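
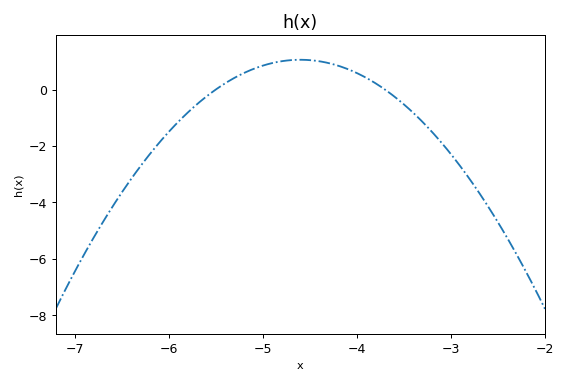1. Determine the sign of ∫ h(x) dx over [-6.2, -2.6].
negative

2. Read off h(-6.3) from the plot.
-2.7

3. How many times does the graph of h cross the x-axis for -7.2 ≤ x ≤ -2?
2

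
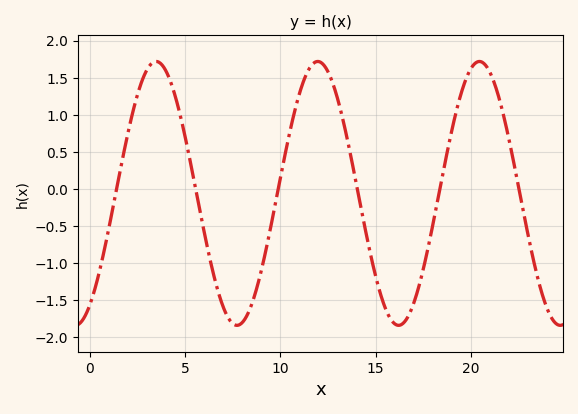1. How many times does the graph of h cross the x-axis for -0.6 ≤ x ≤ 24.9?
6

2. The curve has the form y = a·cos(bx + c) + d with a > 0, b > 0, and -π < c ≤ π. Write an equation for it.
y = 1.78cos(0.74x - 2.57) - 0.06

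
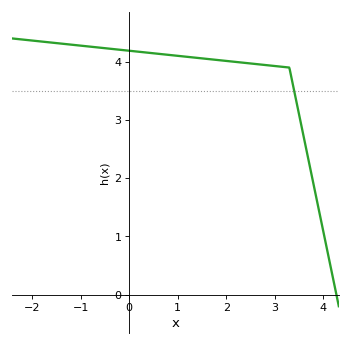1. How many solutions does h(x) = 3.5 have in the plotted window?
1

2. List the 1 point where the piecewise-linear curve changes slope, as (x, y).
(3.3, 3.9)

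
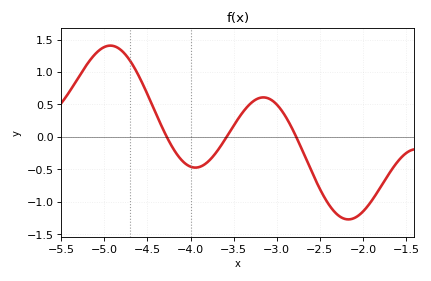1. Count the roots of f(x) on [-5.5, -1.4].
3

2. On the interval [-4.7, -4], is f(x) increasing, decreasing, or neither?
decreasing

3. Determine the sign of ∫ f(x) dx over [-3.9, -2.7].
positive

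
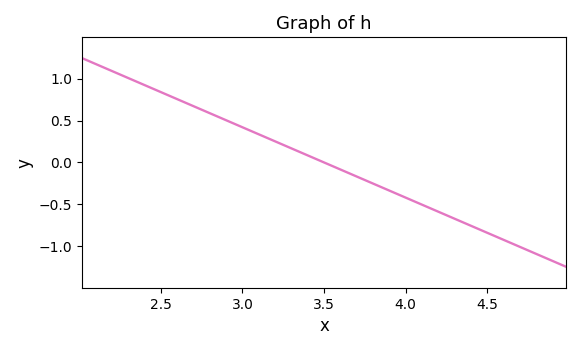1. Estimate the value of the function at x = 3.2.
0.25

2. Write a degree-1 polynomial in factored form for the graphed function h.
y = -0.84(x - 3.5)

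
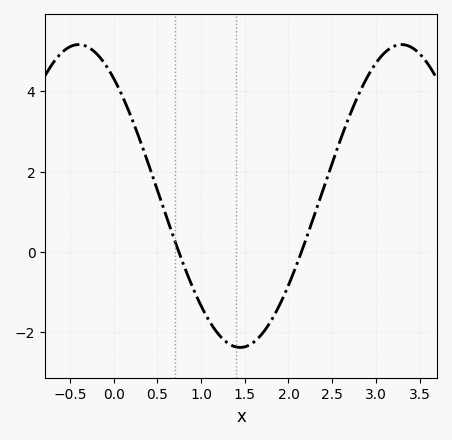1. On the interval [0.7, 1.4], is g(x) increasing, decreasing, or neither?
decreasing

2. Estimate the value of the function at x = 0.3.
2.8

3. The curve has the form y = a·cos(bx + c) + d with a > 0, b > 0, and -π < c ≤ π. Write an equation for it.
y = 3.77cos(1.7x + 0.68) + 1.39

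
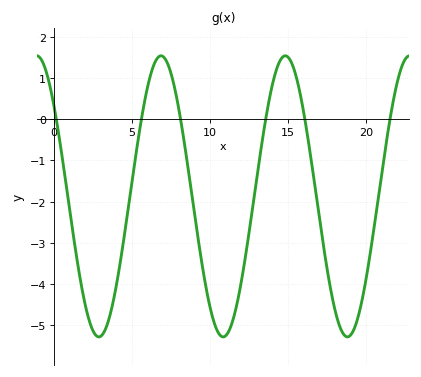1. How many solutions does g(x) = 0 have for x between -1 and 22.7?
6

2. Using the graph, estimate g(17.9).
-4.46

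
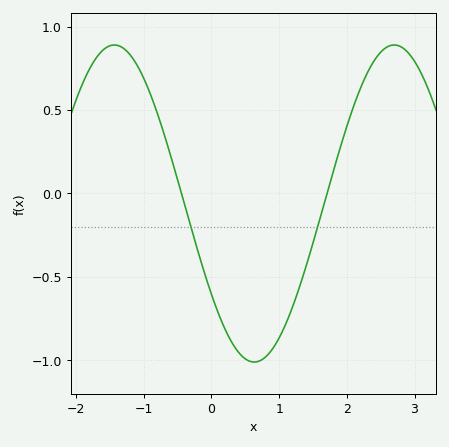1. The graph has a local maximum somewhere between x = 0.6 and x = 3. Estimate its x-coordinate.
2.7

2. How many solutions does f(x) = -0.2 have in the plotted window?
2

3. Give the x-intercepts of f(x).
-0.4, 1.7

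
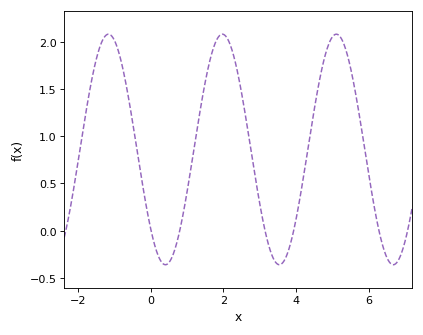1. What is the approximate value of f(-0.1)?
0.223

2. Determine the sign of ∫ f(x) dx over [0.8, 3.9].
positive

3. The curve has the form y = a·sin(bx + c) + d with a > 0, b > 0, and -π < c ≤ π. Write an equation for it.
y = 1.22sin(2.01x - 2.39) + 0.86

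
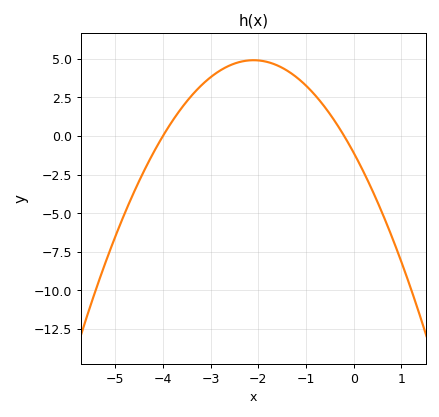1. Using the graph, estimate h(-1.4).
4.24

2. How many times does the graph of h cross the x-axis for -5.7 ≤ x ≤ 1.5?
2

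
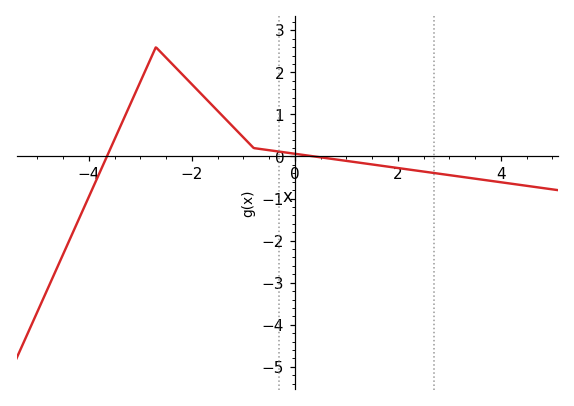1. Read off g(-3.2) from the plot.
1.2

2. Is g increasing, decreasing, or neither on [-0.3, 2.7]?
decreasing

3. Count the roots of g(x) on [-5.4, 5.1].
2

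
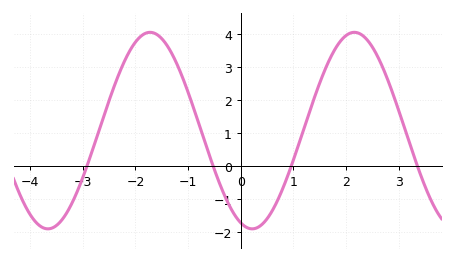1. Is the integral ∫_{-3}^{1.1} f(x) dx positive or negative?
positive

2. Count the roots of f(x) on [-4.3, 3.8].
4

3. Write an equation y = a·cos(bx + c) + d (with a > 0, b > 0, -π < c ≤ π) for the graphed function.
y = 2.98cos(1.62x + 2.79) + 1.08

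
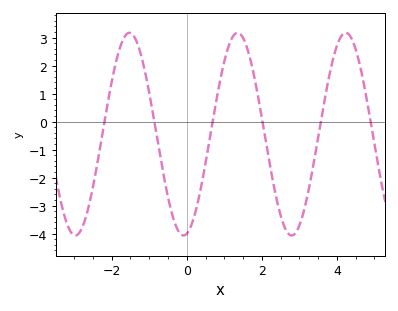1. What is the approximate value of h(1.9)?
0.9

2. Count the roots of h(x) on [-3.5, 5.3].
6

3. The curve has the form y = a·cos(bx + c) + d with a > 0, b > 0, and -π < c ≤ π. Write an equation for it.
y = 3.62cos(2.2x - 3) - 0.45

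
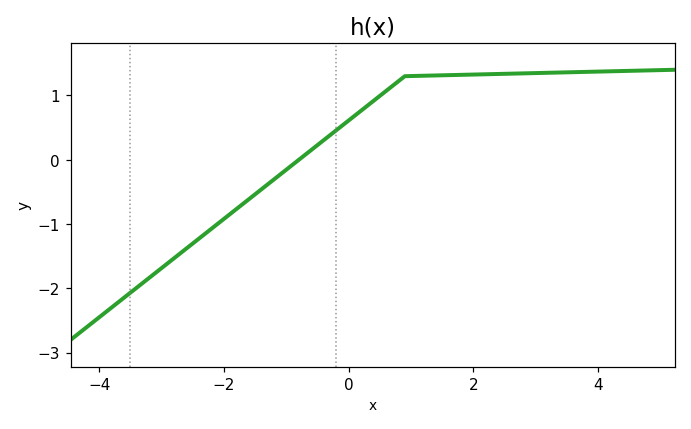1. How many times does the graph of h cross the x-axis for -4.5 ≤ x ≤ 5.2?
1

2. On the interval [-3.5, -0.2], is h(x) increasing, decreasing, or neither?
increasing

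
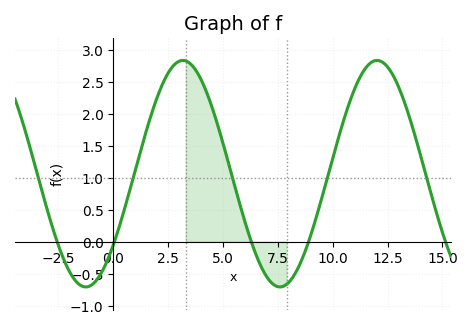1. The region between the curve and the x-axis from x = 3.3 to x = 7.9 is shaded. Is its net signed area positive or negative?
positive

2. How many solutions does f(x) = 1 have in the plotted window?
5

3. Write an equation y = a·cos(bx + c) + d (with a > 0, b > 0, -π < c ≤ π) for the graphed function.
y = 1.77cos(0.71x - 2.3) + 1.06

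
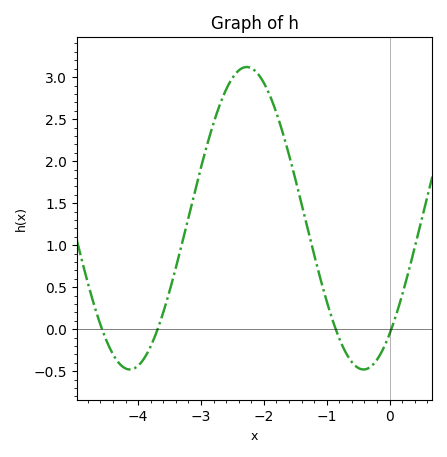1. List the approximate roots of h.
-4.6, -3.7, -0.9, 0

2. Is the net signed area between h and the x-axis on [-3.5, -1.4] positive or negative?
positive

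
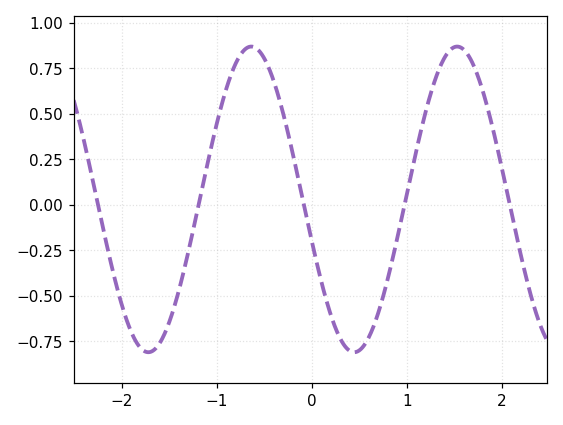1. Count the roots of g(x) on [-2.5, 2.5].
5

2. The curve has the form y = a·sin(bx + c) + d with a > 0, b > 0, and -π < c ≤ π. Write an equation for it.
y = 0.84sin(2.9x - 2.87) + 0.03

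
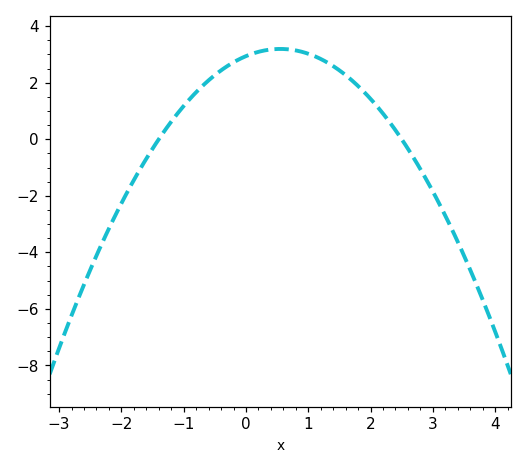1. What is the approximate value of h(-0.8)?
1.6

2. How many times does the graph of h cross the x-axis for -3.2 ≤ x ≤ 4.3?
2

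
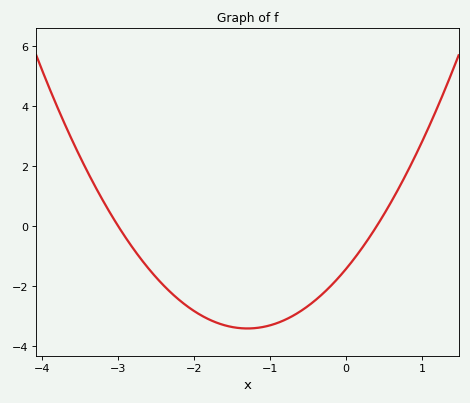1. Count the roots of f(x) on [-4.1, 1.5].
2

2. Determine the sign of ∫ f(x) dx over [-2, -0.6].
negative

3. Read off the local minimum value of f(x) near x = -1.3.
-3.41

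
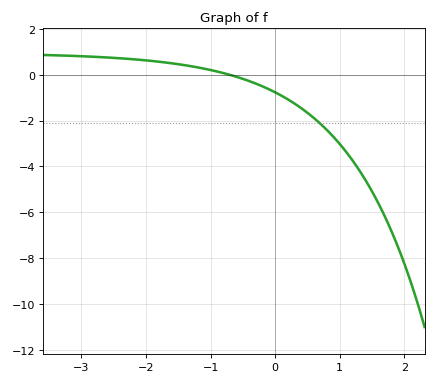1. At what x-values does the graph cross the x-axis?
-0.712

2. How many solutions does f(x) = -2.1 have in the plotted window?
1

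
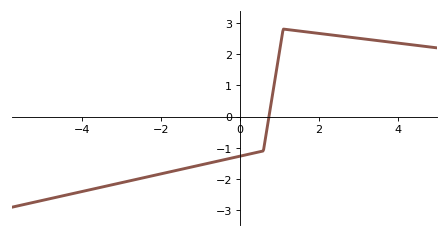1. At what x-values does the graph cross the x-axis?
0.8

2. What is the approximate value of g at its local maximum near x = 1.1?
2.8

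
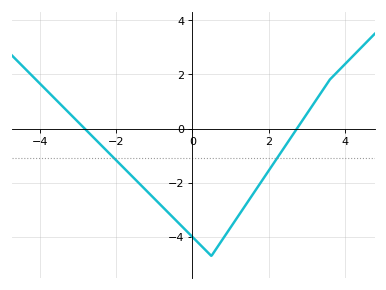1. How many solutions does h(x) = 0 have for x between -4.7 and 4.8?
2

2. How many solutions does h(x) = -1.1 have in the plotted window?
2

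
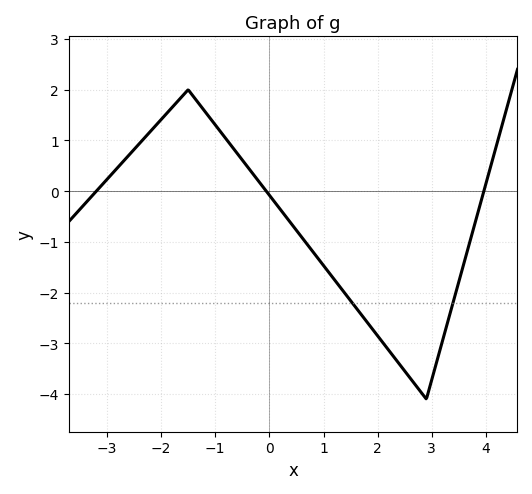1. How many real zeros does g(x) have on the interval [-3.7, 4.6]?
3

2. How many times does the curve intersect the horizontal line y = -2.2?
2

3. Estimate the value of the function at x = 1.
-1.47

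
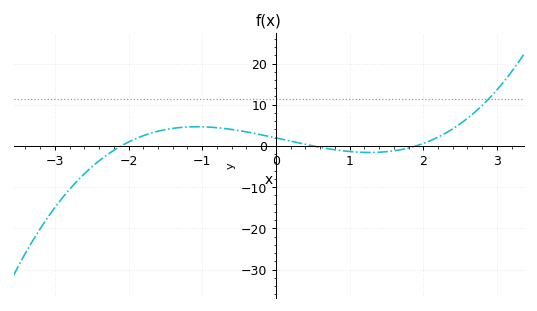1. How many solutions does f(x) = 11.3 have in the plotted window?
1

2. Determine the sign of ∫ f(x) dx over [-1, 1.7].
positive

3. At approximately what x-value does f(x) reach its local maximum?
-1.1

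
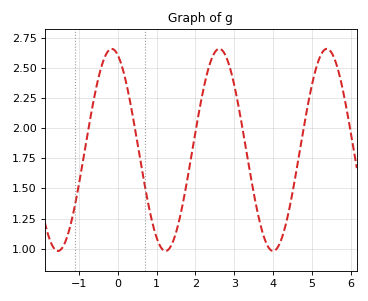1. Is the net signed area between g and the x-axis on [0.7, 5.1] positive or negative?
positive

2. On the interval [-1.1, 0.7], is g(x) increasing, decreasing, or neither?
neither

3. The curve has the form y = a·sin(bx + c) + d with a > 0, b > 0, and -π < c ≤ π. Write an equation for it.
y = 0.84sin(2.27x + 1.92) + 1.82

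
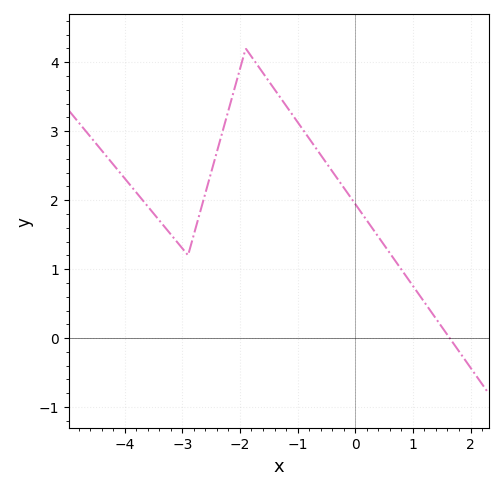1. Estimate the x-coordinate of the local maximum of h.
-1.9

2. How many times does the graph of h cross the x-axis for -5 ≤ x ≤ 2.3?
1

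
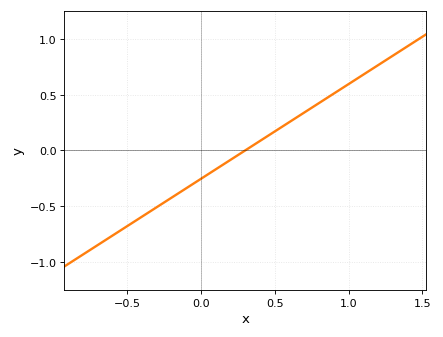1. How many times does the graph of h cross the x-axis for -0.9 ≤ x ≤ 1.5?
1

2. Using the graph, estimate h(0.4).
0.085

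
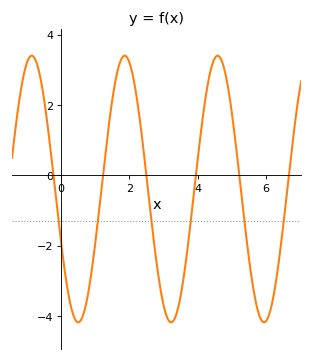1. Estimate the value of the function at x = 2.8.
-2.4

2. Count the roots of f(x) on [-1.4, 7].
6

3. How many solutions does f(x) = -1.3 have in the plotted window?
6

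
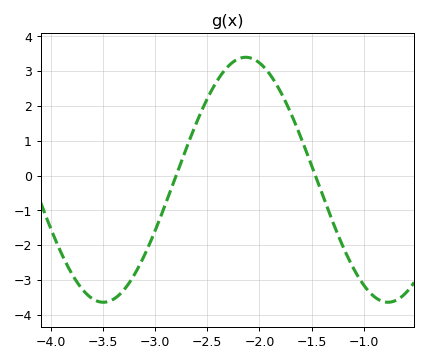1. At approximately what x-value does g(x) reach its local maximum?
-2.13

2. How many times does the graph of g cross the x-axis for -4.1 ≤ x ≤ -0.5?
2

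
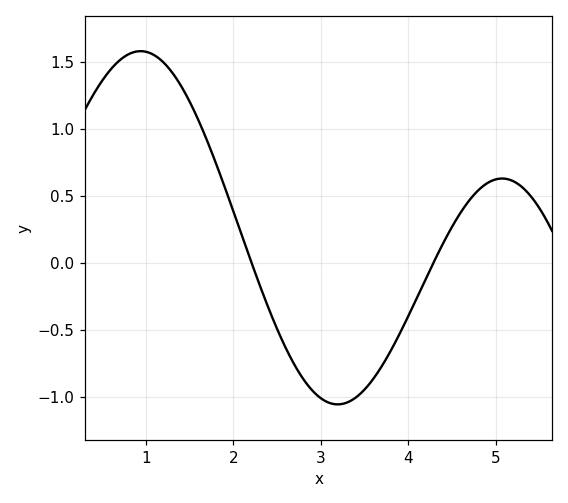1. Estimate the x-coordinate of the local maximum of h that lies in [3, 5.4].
5.07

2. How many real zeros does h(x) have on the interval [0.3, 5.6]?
2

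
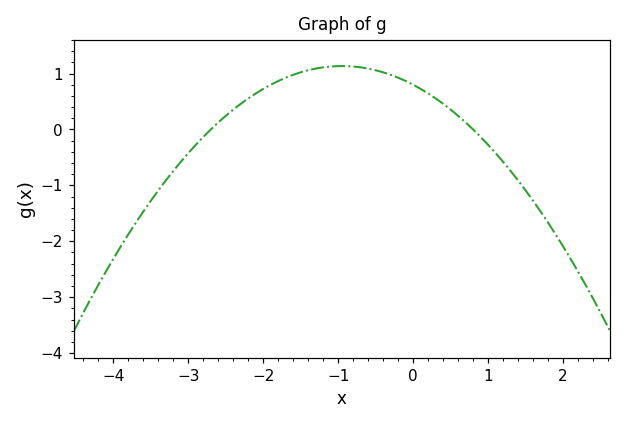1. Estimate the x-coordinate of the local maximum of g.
-1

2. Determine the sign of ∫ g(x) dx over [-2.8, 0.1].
positive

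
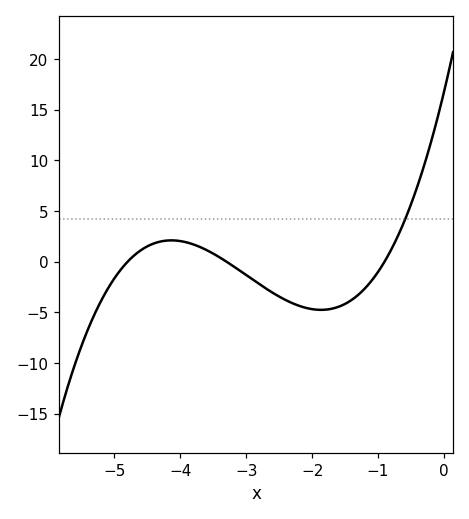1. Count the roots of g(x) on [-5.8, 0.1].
3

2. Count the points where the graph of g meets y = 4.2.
1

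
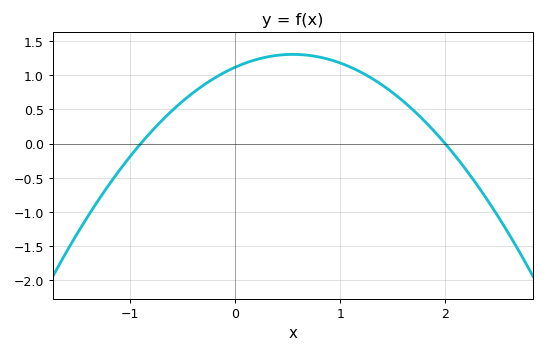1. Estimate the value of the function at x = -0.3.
0.856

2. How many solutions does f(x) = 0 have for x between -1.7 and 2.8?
2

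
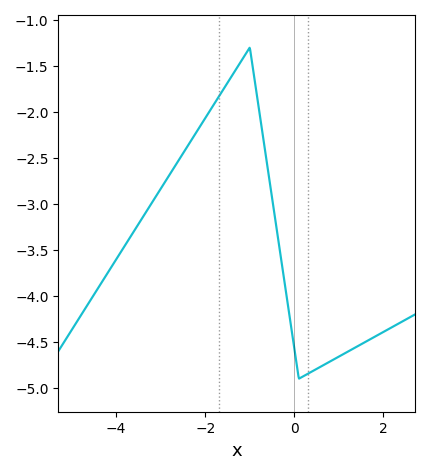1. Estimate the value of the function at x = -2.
-2.05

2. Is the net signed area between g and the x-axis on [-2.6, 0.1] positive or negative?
negative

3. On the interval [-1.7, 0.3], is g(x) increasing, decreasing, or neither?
neither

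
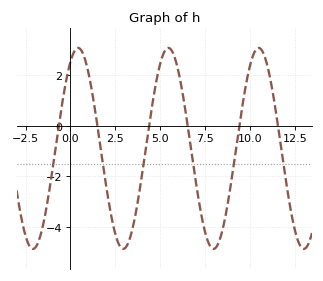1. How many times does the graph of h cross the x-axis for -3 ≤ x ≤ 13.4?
6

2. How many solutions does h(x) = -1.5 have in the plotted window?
6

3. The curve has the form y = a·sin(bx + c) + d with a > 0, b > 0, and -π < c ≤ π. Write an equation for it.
y = 3.98sin(1.25x + 1.04) - 0.9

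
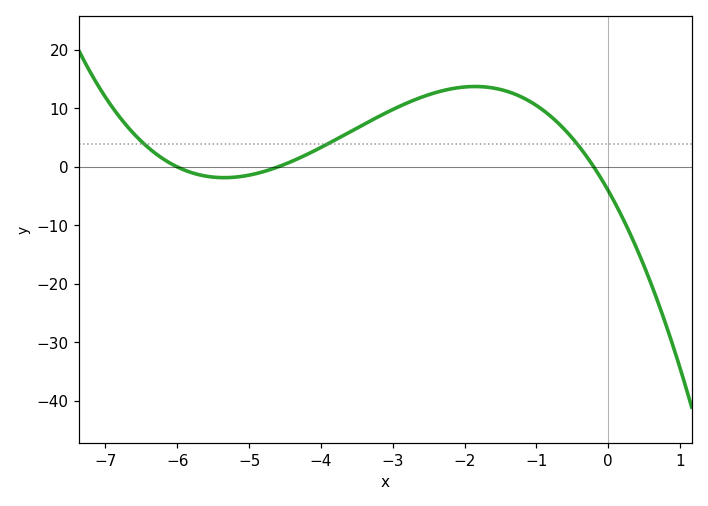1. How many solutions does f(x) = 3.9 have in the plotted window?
3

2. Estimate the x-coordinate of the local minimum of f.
-5.35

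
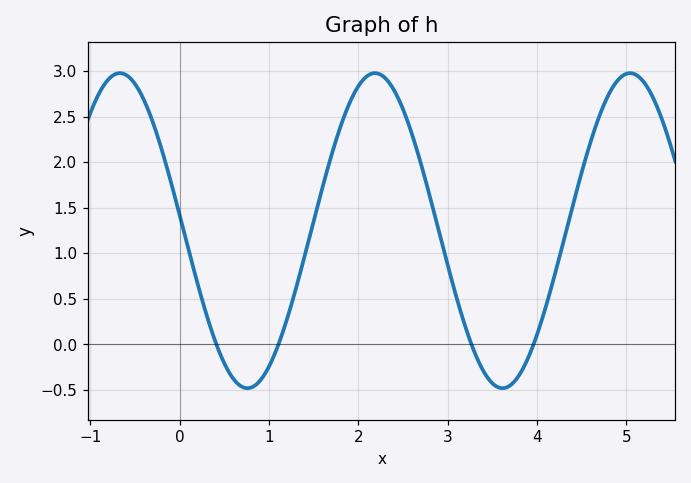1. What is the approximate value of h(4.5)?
1.89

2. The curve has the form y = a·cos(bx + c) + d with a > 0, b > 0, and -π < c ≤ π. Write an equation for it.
y = 1.73cos(2.2x + 1.47) + 1.25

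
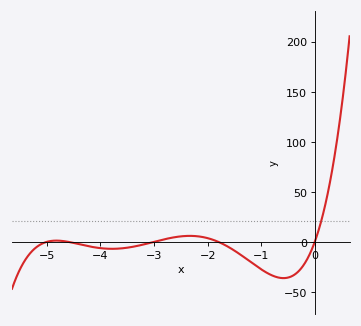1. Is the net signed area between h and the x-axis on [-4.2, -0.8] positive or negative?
negative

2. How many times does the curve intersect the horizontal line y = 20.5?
1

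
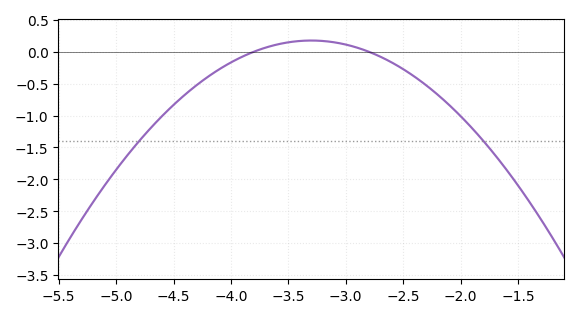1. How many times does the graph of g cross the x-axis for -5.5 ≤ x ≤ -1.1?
2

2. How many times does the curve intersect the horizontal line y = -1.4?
2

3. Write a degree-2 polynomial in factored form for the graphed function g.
y = -0.7(x + 3.8)(x + 2.8)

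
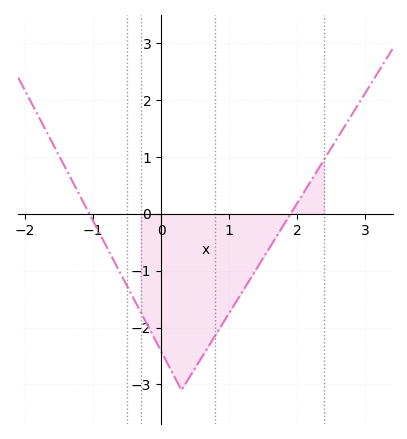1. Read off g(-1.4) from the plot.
0.8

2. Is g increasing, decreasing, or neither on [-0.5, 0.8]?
neither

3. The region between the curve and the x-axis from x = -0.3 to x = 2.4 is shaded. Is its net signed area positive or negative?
negative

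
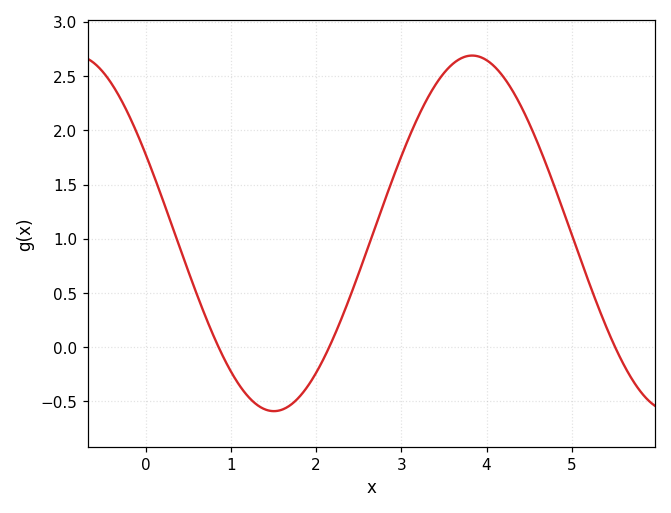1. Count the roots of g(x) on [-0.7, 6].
3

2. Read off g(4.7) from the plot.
1.7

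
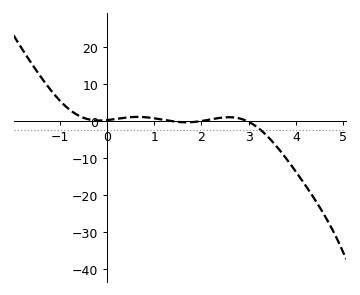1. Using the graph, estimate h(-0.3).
0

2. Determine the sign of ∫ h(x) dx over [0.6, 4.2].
negative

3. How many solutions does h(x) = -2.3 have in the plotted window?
1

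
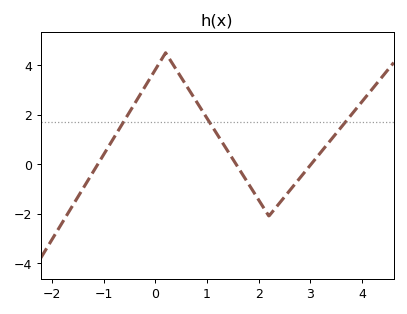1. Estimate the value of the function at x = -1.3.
-0.649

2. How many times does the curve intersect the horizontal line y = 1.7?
3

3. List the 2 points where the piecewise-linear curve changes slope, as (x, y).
(0.2, 4.5); (2.2, -2.1)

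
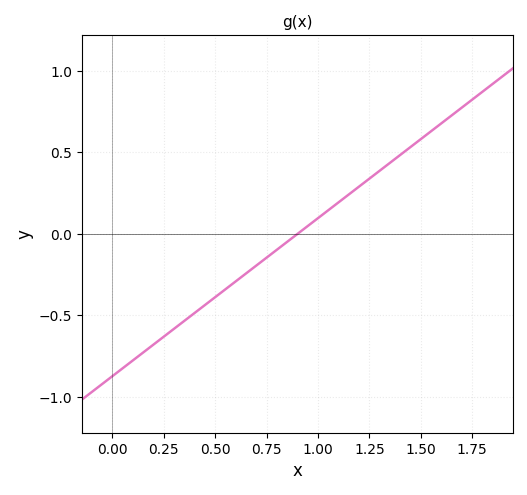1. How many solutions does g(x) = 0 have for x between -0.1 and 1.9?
1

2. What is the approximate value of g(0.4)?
-0.485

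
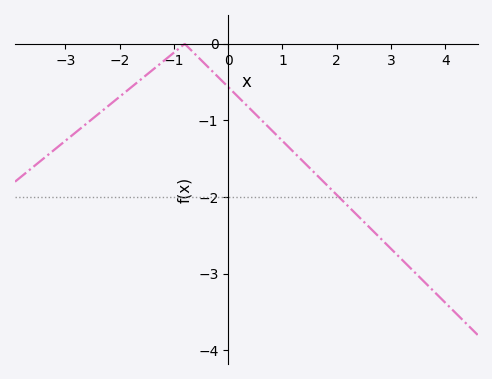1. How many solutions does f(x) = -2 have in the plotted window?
1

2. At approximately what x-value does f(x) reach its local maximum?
-0.798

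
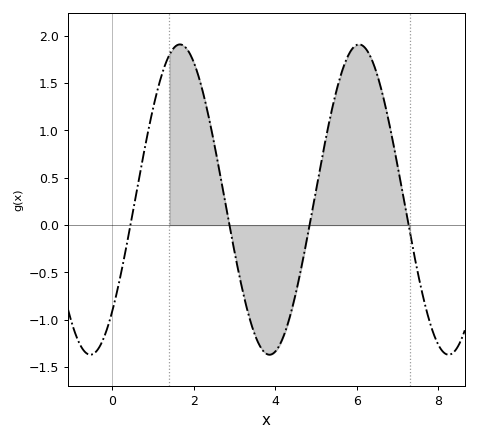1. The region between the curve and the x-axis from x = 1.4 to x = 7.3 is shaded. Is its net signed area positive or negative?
positive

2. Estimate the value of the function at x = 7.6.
-0.7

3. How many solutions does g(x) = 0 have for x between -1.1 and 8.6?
4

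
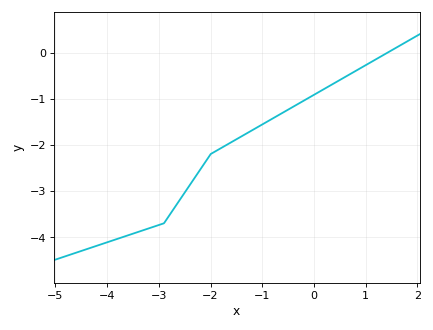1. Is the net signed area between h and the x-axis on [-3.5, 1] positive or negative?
negative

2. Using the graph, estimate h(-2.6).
-3.2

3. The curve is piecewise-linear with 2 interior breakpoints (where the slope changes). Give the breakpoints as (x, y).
(-2.9, -3.7); (-2, -2.2)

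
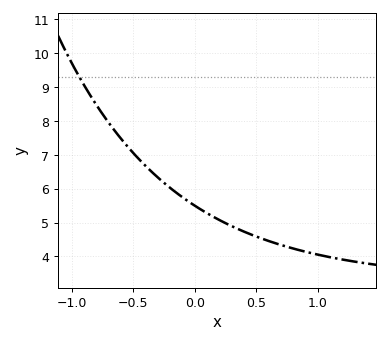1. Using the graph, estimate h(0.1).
5.3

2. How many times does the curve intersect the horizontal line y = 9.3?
1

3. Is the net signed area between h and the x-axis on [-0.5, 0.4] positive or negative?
positive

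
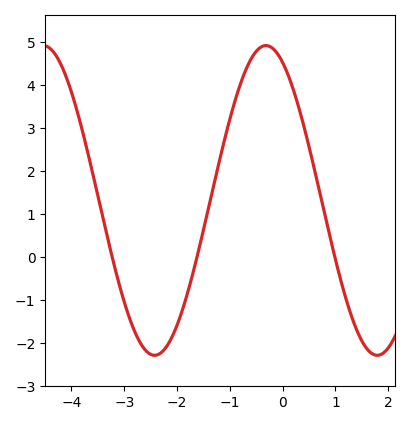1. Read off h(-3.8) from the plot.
2.97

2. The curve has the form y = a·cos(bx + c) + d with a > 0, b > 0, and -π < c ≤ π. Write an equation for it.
y = 3.6cos(1.49x + 0.472) + 1.31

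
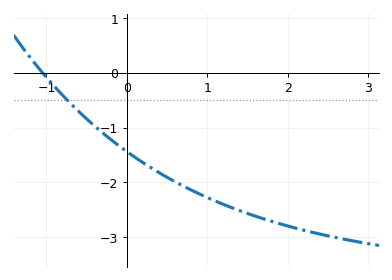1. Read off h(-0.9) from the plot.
-0.3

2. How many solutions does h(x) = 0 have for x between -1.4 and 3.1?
1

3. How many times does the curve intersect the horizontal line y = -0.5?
1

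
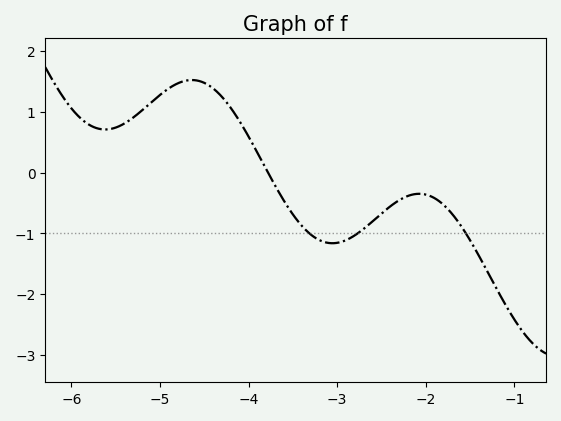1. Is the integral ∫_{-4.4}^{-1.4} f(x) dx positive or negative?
negative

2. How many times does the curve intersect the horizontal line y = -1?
3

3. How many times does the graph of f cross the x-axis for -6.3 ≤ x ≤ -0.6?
1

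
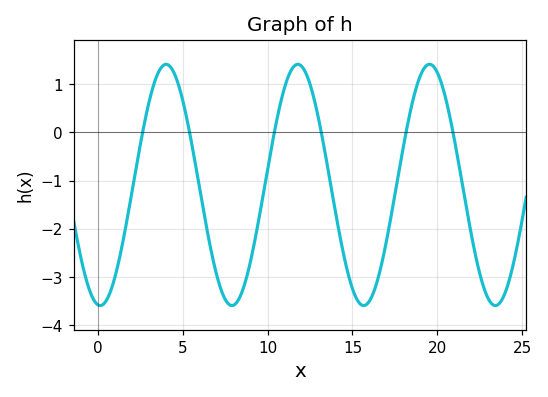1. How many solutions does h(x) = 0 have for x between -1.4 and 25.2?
6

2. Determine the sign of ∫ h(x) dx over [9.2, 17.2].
negative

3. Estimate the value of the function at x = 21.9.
-1.93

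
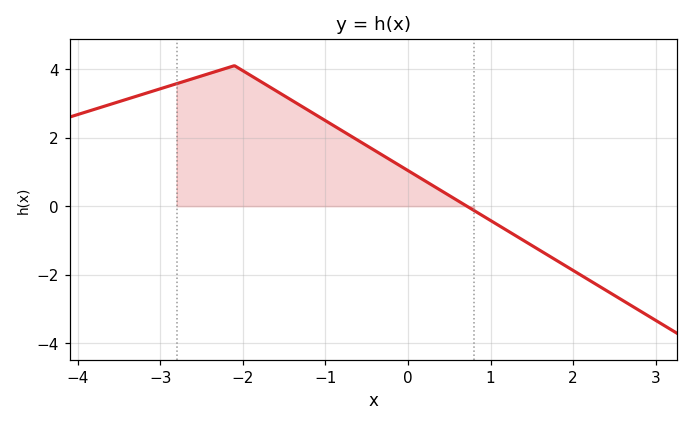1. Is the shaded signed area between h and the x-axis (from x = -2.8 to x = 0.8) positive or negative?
positive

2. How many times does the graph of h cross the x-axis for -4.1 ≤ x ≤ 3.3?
1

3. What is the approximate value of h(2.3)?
-2.31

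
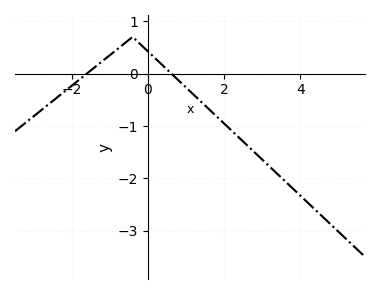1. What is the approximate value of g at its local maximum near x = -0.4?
0.699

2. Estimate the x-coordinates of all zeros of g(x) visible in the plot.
-1.6, 0.616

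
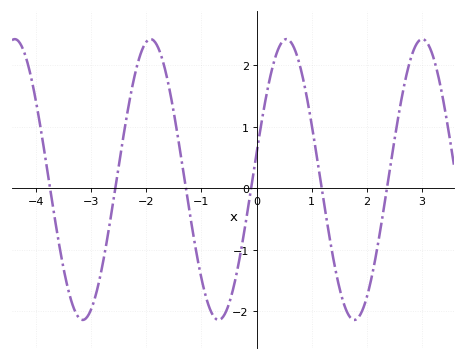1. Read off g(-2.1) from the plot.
2.19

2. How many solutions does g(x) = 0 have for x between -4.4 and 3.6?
6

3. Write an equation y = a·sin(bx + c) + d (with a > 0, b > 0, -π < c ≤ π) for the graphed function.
y = 2.28sin(2.55x + 0.192) + 0.14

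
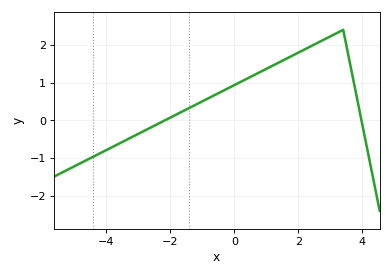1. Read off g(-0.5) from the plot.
0.7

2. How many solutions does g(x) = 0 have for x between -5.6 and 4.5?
2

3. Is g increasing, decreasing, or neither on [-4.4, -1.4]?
increasing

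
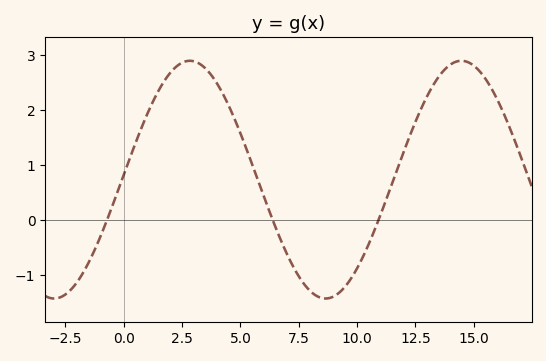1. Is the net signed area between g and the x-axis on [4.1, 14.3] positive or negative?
positive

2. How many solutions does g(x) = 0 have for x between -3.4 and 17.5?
3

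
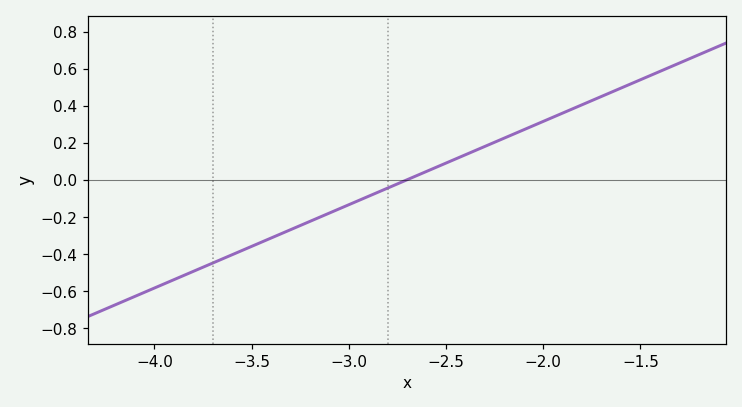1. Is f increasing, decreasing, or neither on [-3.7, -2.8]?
increasing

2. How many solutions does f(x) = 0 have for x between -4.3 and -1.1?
1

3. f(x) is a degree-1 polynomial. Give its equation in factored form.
y = 0.45(x + 2.7)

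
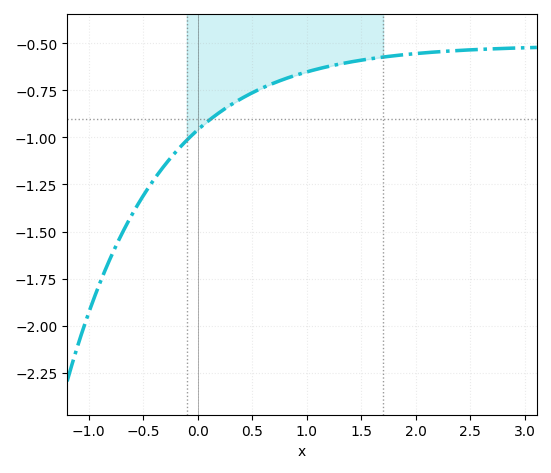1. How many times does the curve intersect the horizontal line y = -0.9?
1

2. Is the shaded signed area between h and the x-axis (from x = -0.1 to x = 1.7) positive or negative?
negative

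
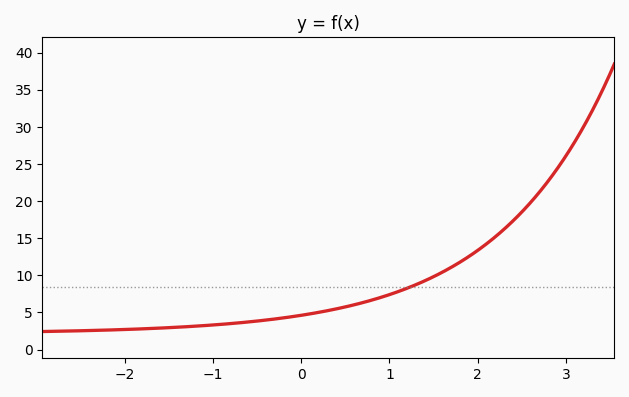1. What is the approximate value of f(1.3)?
8.75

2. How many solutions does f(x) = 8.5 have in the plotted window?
1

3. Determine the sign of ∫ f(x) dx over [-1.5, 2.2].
positive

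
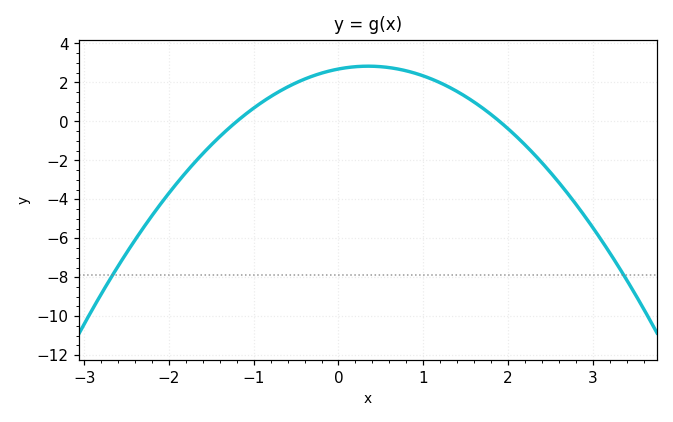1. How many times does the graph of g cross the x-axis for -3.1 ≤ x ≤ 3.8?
2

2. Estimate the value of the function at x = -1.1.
0.354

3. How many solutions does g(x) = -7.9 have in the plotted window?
2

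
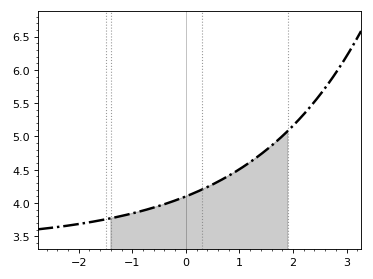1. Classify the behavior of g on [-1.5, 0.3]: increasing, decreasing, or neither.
increasing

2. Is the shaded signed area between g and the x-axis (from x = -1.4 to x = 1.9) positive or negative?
positive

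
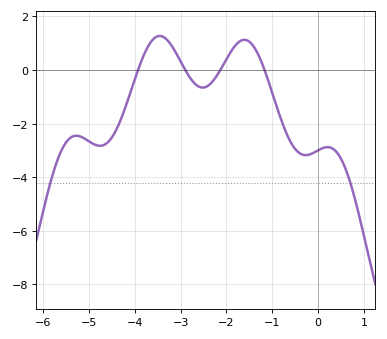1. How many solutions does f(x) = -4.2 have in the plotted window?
2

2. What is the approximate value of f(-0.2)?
-3.16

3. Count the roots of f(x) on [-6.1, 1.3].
4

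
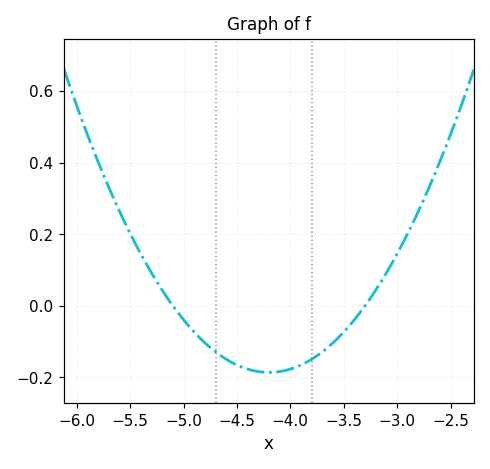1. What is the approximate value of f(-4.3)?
-0.184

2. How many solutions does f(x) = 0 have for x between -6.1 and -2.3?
2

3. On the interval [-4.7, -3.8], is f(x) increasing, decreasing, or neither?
neither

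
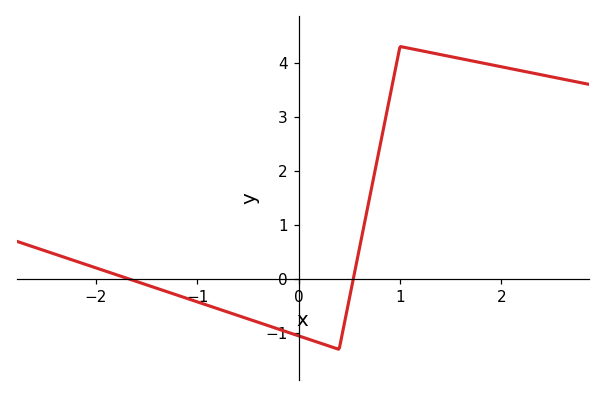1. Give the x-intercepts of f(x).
-1.67, 0.539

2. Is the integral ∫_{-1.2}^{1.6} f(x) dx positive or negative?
positive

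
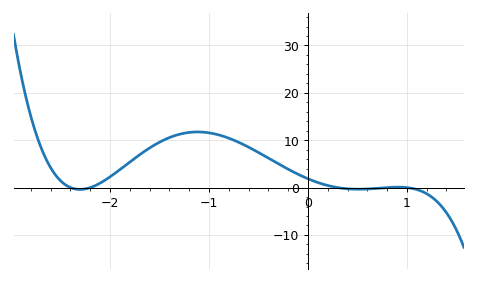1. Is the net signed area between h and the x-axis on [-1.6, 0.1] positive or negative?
positive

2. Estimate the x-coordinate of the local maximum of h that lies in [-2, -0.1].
-1.12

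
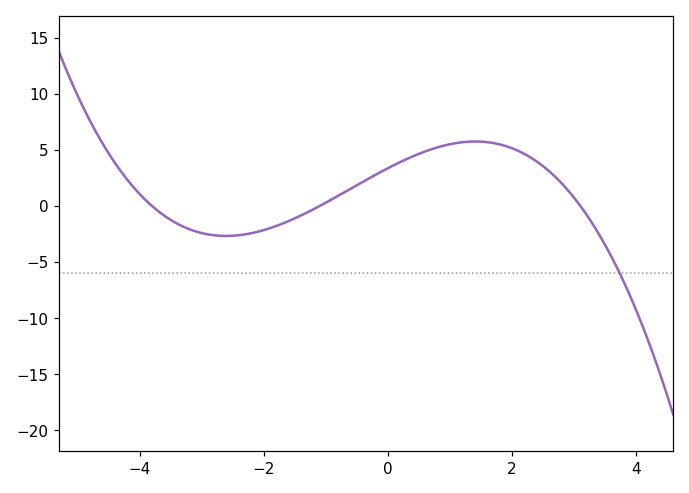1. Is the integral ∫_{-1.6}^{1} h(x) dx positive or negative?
positive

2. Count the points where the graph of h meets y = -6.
1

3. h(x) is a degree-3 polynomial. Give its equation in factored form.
y = -0.26(x + 3.8)(x + 1.1)(x - 3.1)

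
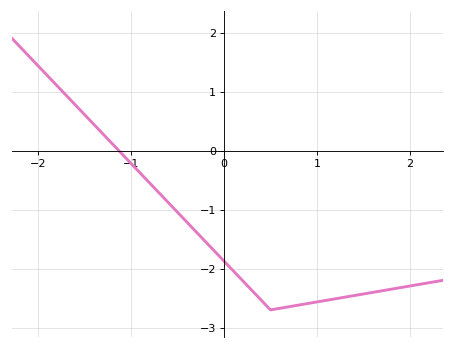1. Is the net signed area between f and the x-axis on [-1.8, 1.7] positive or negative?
negative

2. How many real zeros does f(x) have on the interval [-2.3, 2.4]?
1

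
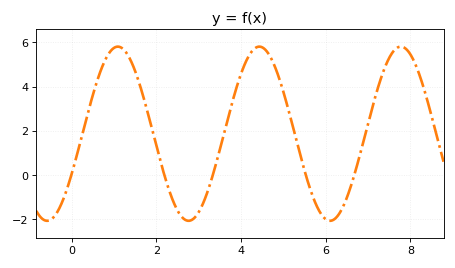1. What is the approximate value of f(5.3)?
1.6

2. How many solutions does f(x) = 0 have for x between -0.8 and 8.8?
5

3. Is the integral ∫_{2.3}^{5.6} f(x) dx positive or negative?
positive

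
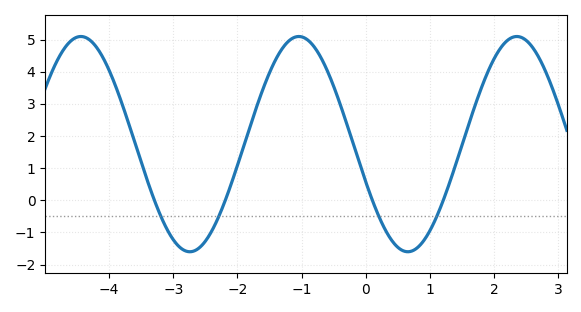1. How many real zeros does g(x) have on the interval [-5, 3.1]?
4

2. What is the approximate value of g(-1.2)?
4.96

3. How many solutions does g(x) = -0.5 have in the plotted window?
4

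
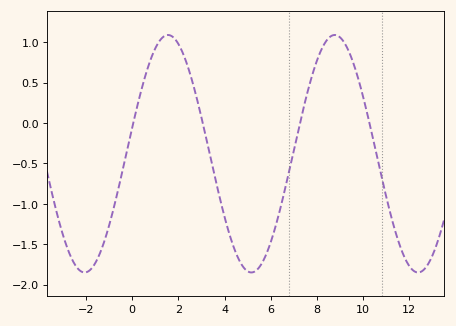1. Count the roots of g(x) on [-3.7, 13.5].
4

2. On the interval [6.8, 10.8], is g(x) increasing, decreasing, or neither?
neither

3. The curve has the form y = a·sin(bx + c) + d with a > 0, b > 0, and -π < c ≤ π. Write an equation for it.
y = 1.47sin(0.87x + 0.222) - 0.38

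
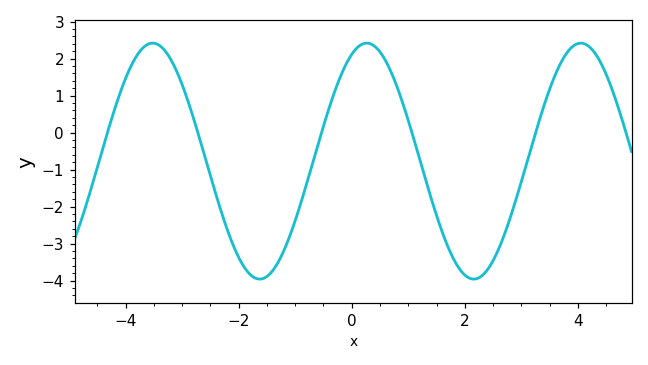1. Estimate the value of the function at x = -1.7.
-3.9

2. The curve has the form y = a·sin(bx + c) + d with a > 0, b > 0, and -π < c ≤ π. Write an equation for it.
y = 3.19sin(1.7x + 1.1) - 0.77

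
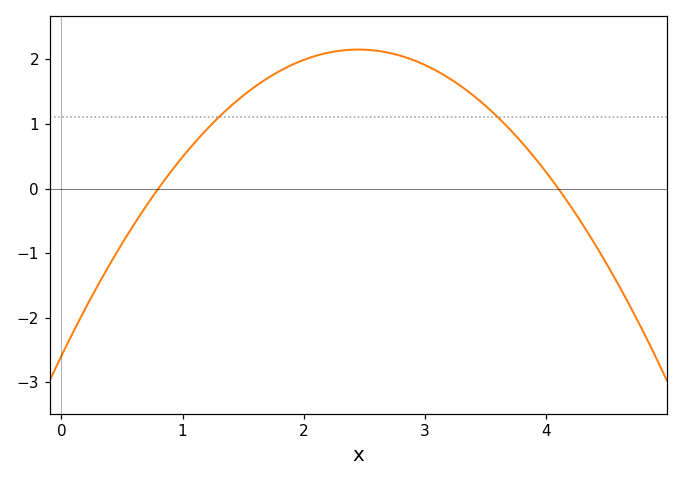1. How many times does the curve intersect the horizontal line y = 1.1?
2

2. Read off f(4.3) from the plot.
-0.553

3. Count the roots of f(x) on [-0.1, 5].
2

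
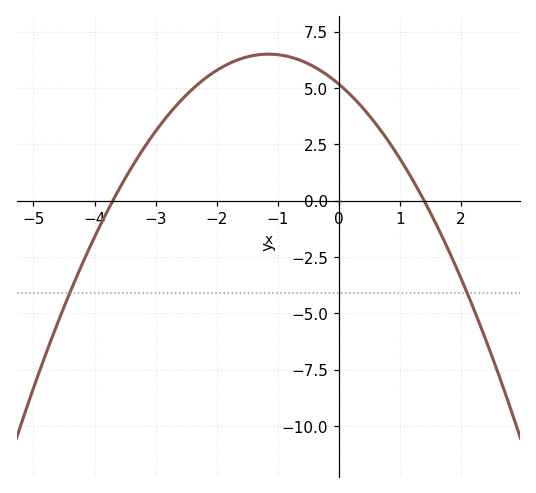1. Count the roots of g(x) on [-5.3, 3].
2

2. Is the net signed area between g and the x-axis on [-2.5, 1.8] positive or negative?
positive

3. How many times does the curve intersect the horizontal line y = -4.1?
2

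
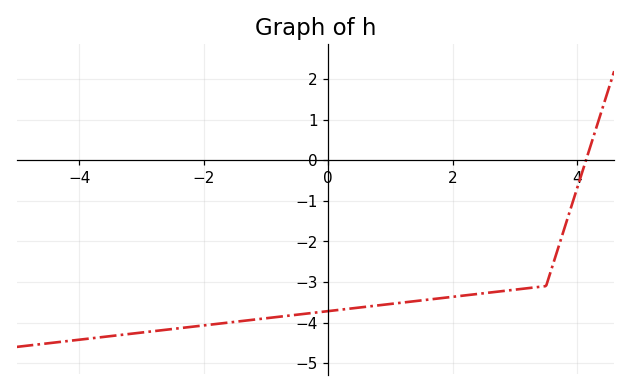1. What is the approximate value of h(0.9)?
-3.56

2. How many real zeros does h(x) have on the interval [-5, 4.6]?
1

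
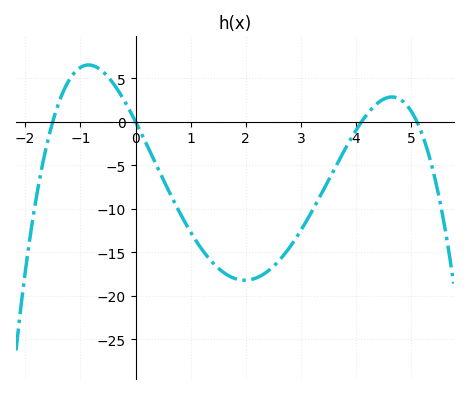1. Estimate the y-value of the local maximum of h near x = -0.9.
6.51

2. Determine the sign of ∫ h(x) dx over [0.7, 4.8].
negative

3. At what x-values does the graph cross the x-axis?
-1.5, 0, 4.1, 5.1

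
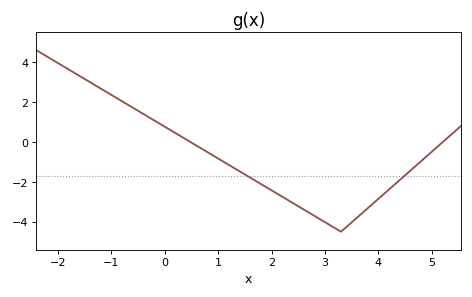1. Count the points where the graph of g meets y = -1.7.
2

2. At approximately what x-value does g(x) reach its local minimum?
3.3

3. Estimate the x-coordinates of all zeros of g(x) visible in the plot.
0.478, 5.21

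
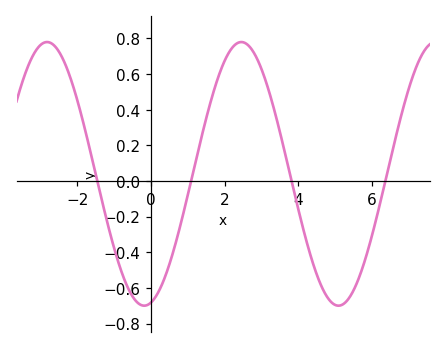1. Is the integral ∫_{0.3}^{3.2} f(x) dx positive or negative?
positive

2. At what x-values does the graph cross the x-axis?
-1.46, 1.09, 3.82, 6.37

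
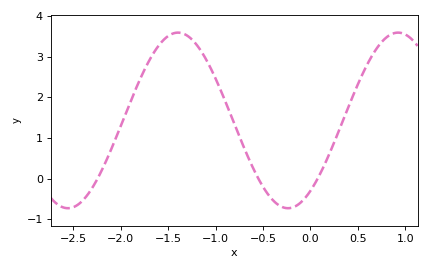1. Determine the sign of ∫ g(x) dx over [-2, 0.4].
positive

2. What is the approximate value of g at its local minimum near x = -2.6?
-0.7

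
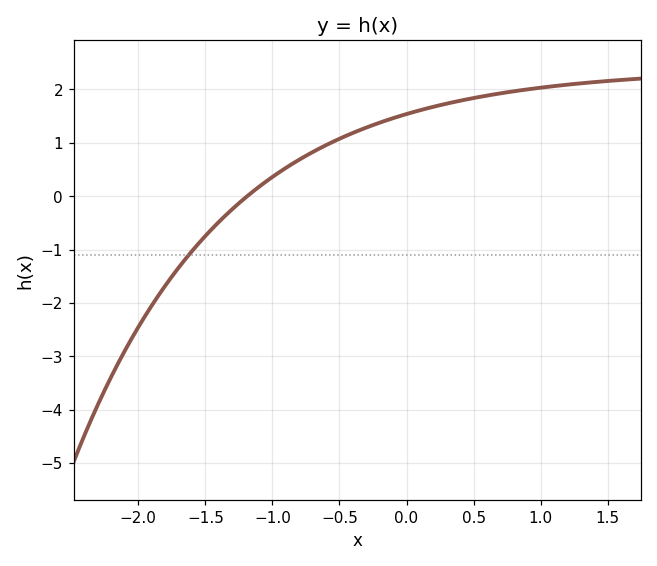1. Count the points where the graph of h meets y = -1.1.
1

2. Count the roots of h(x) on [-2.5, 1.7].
1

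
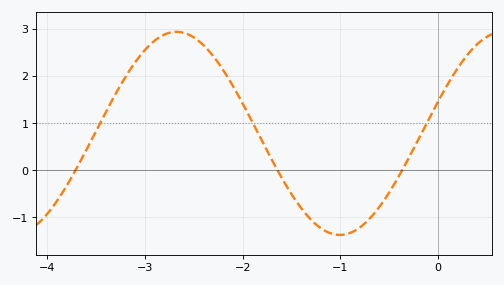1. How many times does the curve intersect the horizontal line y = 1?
3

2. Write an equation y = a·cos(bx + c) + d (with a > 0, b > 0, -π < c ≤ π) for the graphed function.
y = 2.16cos(1.88x - 1.25) + 0.78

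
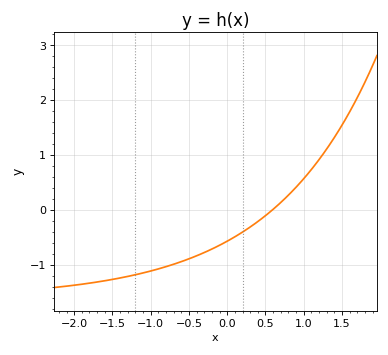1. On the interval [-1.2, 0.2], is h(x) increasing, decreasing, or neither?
increasing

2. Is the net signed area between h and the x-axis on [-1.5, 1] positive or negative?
negative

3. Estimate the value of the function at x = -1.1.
-1.1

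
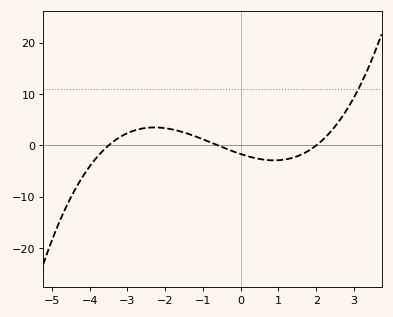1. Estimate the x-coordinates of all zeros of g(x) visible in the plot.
-3.5, -0.6, 2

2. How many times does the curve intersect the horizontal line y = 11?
1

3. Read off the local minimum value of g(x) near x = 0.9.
-2.9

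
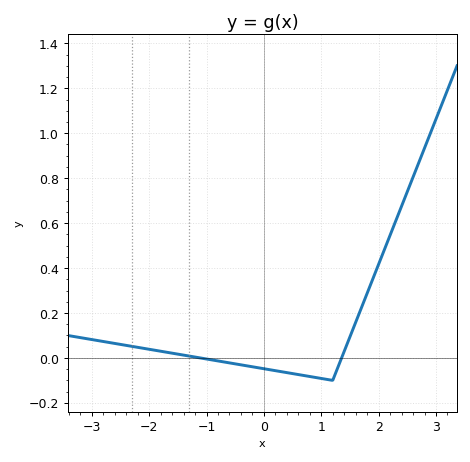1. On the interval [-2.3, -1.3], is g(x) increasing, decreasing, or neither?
decreasing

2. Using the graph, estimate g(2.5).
0.74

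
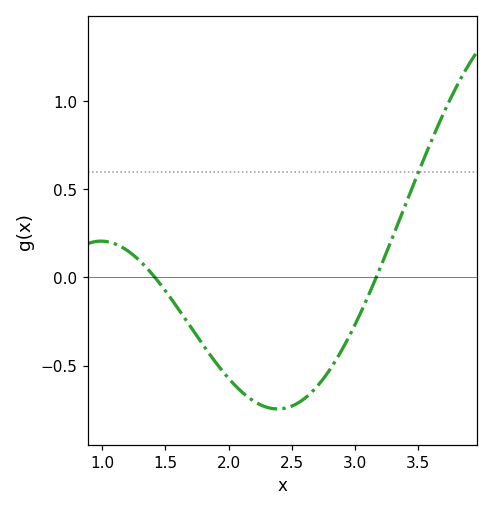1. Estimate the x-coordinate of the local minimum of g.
2.39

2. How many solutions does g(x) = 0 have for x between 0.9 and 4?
2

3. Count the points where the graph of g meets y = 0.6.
1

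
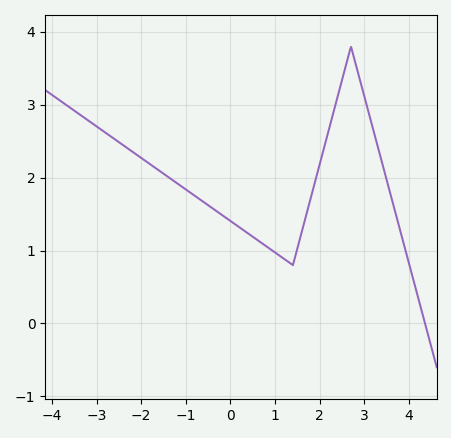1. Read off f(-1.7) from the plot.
2.1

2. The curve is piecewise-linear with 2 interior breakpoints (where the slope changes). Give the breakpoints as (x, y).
(1.4, 0.8); (2.7, 3.8)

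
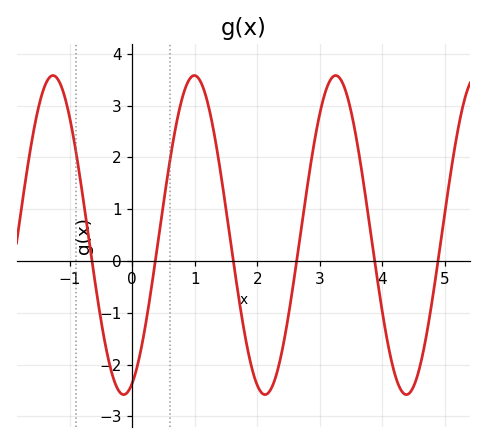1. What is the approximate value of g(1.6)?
0.1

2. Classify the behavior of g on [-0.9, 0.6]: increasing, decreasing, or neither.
neither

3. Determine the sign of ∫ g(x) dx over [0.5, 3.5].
positive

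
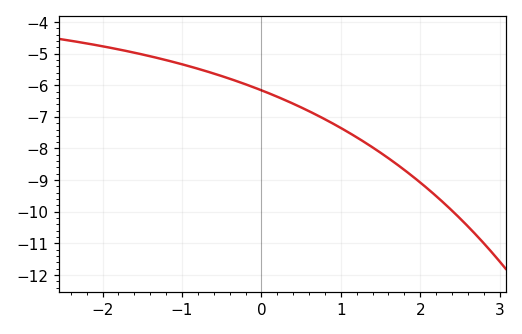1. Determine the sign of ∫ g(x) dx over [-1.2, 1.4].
negative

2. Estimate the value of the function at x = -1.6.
-4.97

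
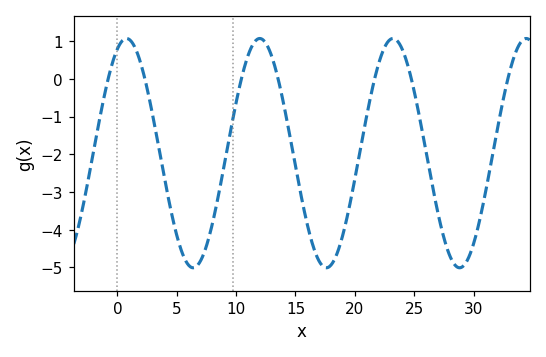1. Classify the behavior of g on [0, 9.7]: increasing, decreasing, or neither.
neither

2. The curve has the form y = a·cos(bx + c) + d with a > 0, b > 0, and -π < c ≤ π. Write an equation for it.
y = 3.04cos(0.56x - 0.43) - 1.97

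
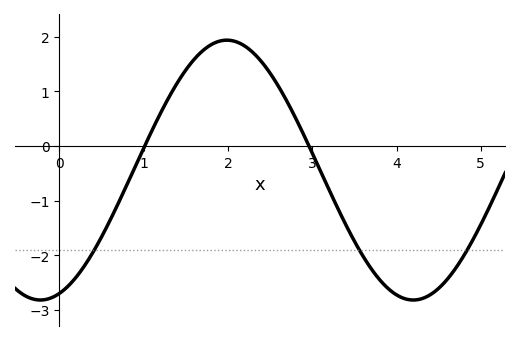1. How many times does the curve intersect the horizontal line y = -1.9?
3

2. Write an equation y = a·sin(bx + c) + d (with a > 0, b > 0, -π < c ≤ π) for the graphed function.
y = 2.38sin(1.4x - 1.2) - 0.44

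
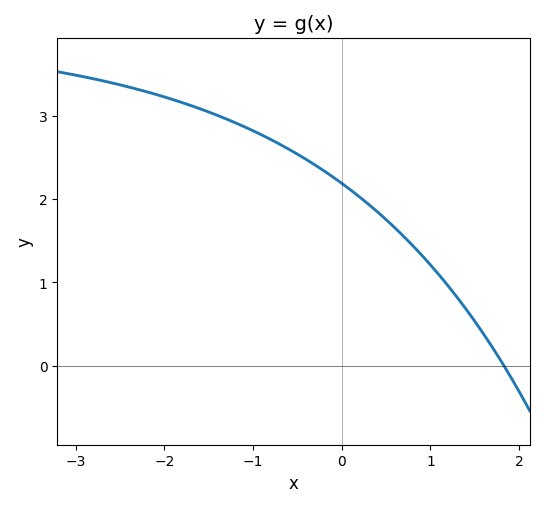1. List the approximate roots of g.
1.8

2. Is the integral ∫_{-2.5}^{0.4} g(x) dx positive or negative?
positive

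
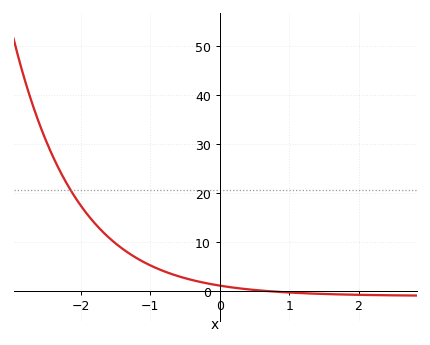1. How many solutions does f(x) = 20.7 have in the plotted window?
1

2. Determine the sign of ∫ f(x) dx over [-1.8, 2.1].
positive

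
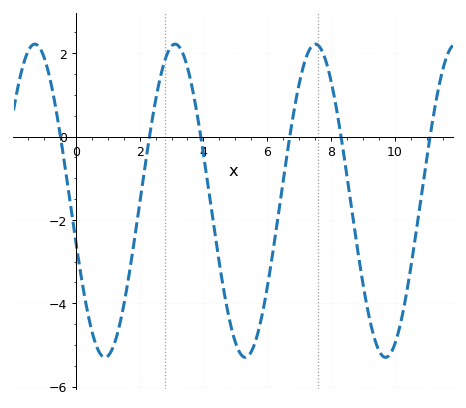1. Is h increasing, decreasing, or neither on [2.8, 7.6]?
neither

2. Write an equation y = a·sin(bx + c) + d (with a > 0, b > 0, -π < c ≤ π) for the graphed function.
y = 3.76sin(1.4x - 2.9) - 1.54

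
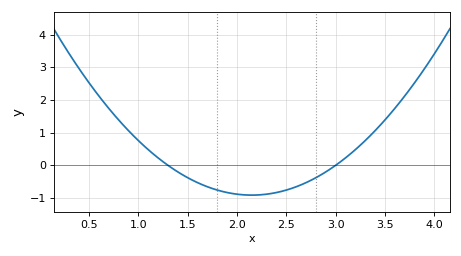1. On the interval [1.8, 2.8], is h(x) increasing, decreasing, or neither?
neither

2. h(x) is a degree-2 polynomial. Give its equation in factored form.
y = 1.26(x - 1.3)(x - 3)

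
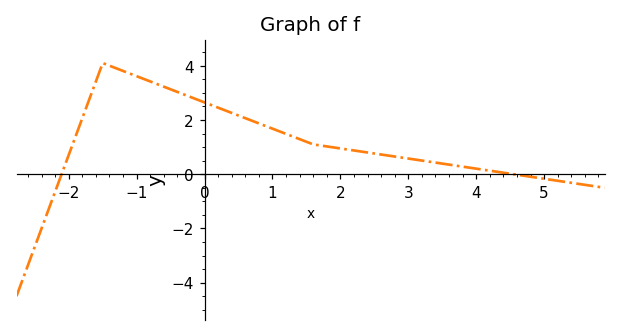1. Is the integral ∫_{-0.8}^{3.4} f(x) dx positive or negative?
positive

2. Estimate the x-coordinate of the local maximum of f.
-1.5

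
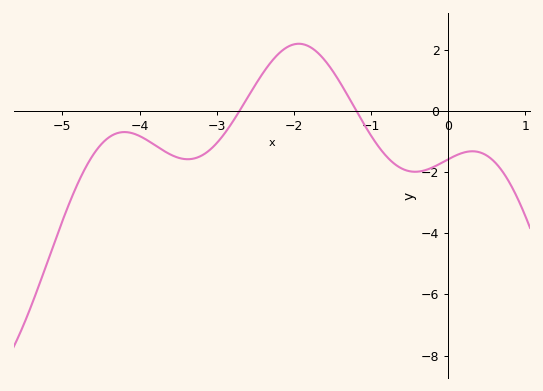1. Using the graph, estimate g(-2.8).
-0.4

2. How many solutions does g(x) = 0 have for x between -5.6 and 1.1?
2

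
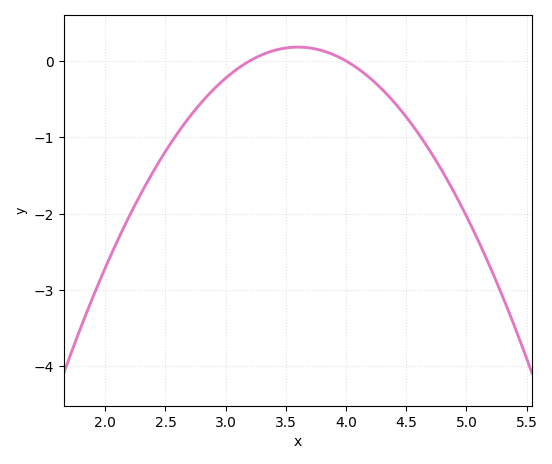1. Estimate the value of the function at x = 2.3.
-1.7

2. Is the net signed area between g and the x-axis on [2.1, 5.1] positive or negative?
negative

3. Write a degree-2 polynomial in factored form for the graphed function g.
y = -1.13(x - 3.2)(x - 4)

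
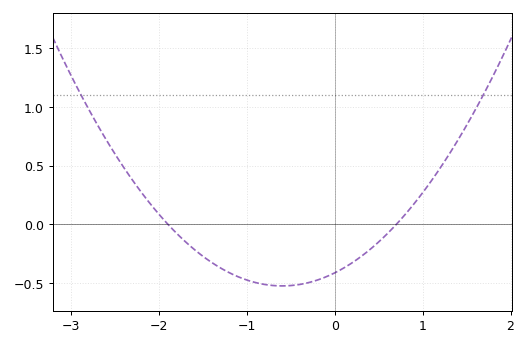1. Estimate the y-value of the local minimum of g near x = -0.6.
-0.524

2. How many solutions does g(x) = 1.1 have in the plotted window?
2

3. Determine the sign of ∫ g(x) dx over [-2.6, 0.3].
negative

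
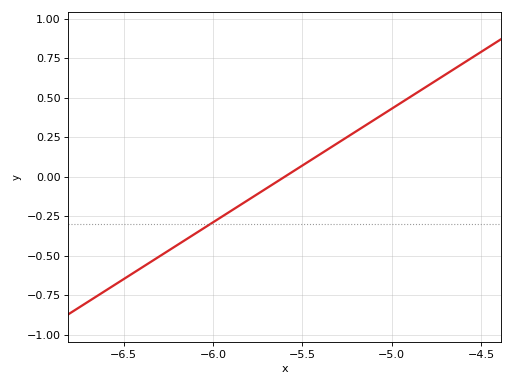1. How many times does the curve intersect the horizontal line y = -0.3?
1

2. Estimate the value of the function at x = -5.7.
-0.072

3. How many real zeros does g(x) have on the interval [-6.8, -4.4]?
1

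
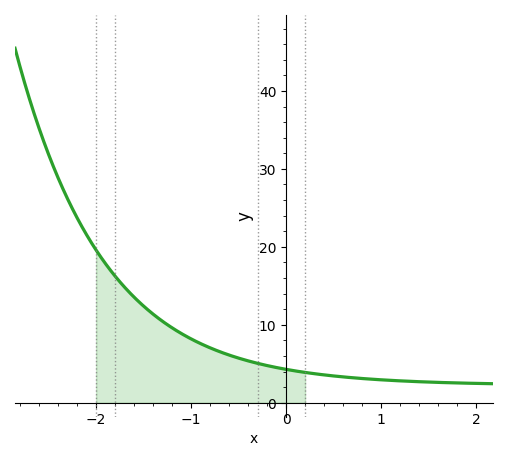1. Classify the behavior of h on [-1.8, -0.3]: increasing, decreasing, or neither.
decreasing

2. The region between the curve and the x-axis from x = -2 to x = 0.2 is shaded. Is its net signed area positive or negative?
positive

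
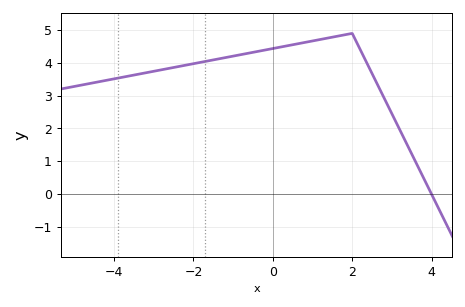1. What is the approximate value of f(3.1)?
2.2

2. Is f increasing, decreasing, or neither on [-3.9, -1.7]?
increasing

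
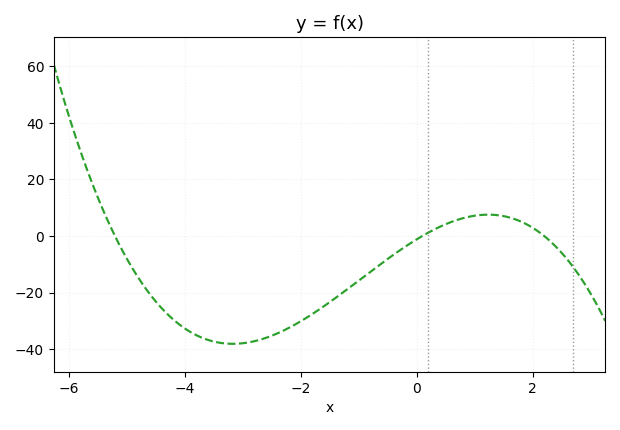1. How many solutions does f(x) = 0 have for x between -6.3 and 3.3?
3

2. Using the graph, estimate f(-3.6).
-36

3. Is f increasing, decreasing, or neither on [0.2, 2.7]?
neither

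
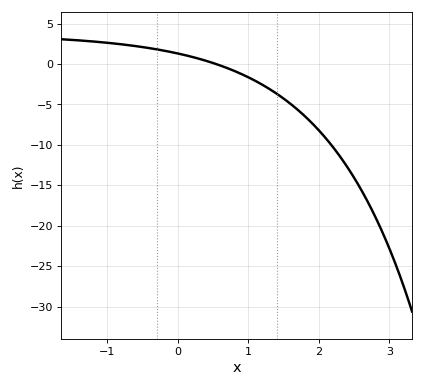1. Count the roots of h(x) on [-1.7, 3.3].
1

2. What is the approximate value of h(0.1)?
1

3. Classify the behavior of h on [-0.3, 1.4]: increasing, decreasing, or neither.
decreasing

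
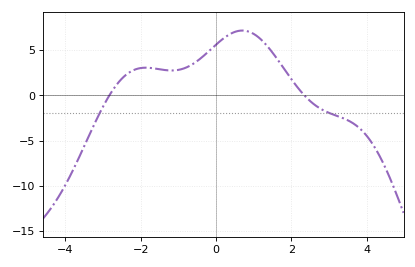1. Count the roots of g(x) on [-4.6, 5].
2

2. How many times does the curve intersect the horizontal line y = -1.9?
2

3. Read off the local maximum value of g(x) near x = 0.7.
7.16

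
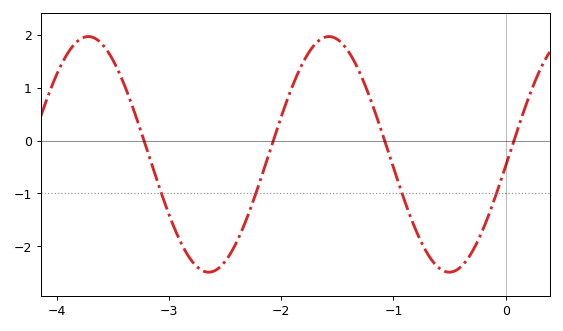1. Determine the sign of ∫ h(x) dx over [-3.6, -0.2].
negative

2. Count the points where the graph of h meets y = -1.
4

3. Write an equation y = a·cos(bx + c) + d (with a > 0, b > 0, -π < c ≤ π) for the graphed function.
y = 2.23cos(2.9x - 1.7) - 0.26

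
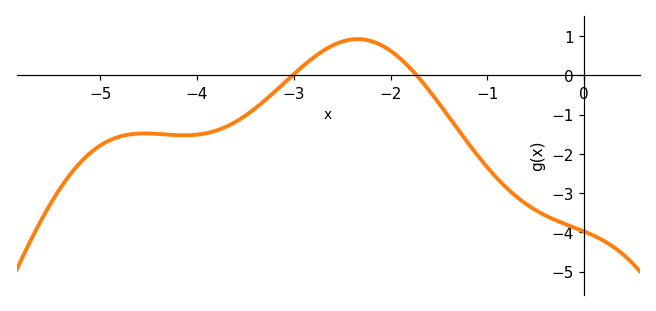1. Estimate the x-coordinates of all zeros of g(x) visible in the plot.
-3, -1.7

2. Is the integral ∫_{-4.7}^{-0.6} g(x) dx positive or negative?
negative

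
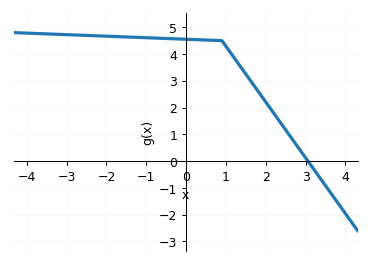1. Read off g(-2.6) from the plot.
4.7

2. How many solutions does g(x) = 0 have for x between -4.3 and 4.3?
1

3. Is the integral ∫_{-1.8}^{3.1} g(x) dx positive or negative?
positive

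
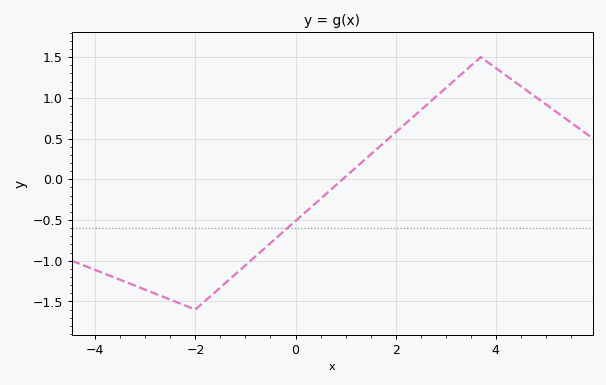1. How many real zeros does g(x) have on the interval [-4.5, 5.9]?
1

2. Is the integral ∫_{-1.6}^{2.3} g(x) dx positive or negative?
negative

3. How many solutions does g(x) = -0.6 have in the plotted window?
1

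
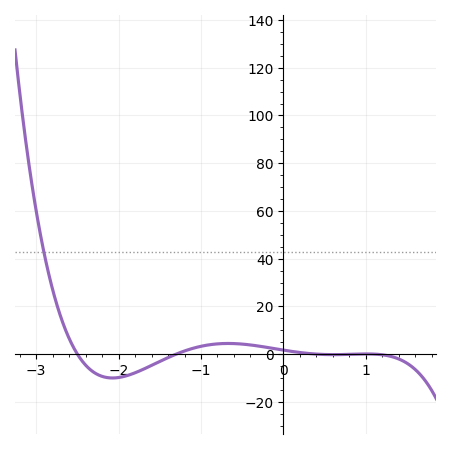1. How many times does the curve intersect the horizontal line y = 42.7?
1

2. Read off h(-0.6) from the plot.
4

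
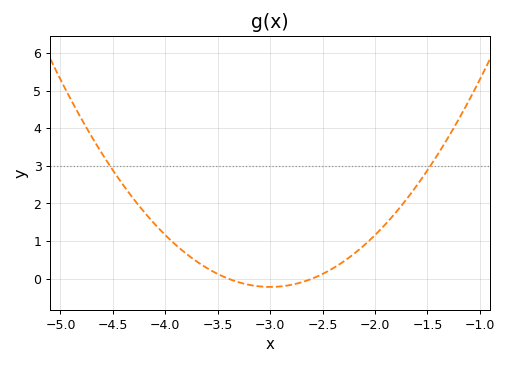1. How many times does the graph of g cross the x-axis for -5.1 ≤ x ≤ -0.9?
2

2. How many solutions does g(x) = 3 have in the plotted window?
2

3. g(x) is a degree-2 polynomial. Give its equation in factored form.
y = 1.38(x + 3.4)(x + 2.6)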